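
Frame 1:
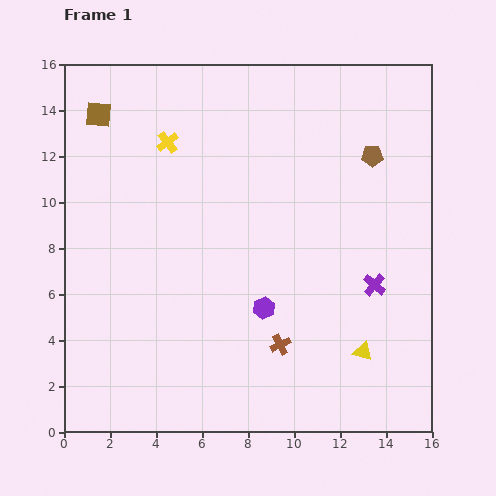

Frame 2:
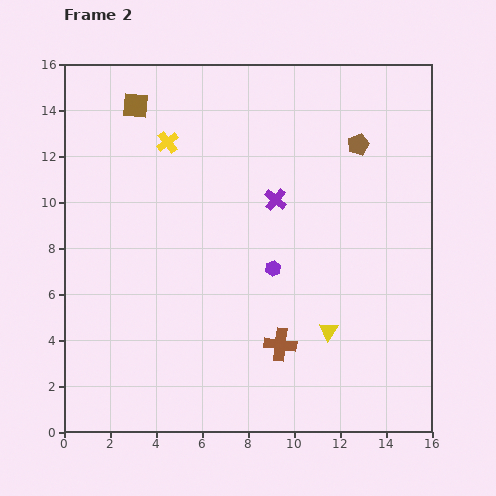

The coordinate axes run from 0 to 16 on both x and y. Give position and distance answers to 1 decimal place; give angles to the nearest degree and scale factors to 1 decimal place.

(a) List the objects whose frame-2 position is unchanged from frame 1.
the brown cross, the yellow cross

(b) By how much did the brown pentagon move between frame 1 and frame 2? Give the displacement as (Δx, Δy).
(-0.6, 0.5)

The brown pentagon was at (13.4, 12.0) in frame 1 and (12.8, 12.5) in frame 2.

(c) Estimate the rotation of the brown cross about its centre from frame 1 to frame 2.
33° clockwise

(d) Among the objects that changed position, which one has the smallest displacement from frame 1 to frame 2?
the brown pentagon

(moved 0.8)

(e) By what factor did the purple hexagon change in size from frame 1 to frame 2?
0.7×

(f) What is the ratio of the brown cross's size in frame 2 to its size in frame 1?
1.5×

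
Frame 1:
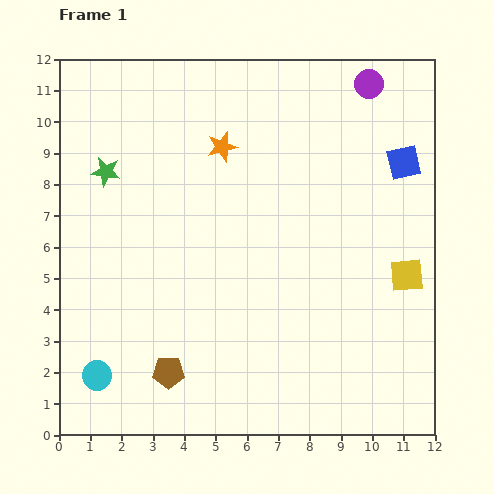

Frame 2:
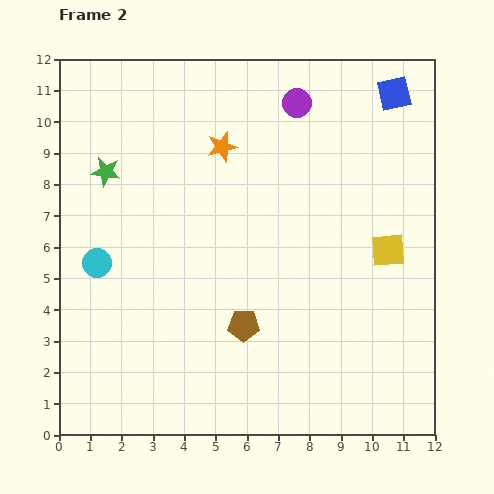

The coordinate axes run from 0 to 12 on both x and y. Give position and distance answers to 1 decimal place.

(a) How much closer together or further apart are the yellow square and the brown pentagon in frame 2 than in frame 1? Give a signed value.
-3.0

Distance in frame 1: 8.2. Distance in frame 2: 5.2.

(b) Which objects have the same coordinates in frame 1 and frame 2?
the orange star, the green star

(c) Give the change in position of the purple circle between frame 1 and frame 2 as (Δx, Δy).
(-2.3, -0.6)

The purple circle was at (9.9, 11.2) in frame 1 and (7.6, 10.6) in frame 2.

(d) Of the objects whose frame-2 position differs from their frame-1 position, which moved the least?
the yellow square

(moved 1.0)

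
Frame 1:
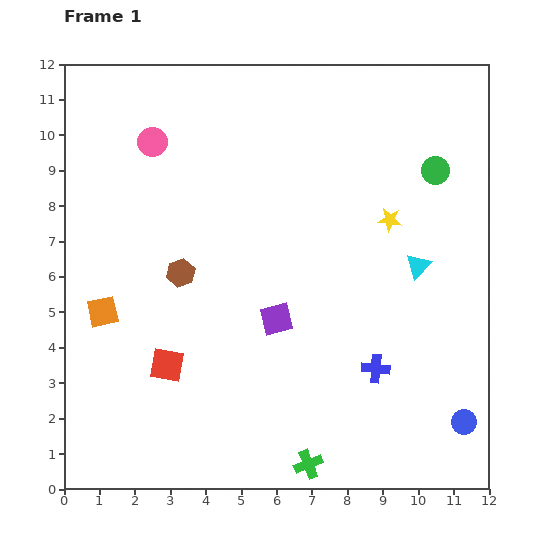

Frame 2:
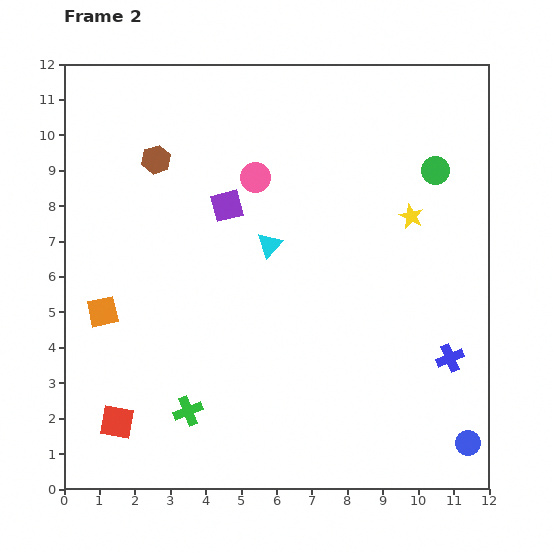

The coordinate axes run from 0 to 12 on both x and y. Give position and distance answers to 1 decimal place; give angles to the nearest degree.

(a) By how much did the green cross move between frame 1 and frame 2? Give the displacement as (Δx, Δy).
(-3.4, 1.5)

The green cross was at (6.9, 0.7) in frame 1 and (3.5, 2.2) in frame 2.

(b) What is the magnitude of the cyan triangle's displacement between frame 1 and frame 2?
4.2

The cyan triangle moved from (10.0, 6.3) to (5.8, 6.9), a distance of √(4.2² + 0.6²) ≈ 4.2.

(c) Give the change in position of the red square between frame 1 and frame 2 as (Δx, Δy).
(-1.4, -1.6)

The red square was at (2.9, 3.5) in frame 1 and (1.5, 1.9) in frame 2.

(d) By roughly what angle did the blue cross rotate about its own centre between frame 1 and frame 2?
28° counter-clockwise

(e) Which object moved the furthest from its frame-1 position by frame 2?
the cyan triangle

(moved 4.2; next 3.7)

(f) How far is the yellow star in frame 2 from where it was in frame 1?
0.6

The yellow star moved from (9.2, 7.6) to (9.8, 7.7), a distance of √(0.6² + 0.1²) ≈ 0.6.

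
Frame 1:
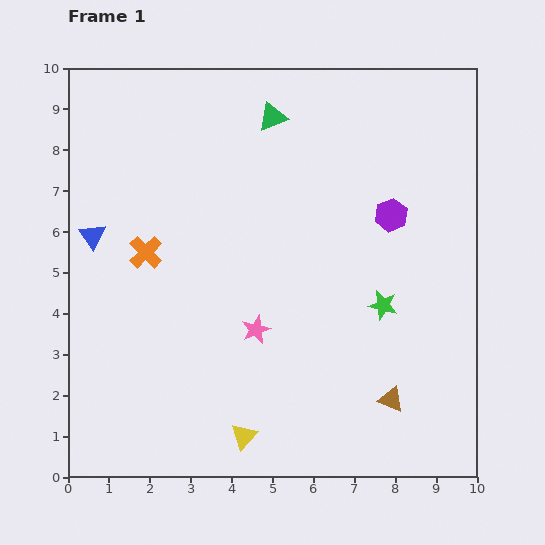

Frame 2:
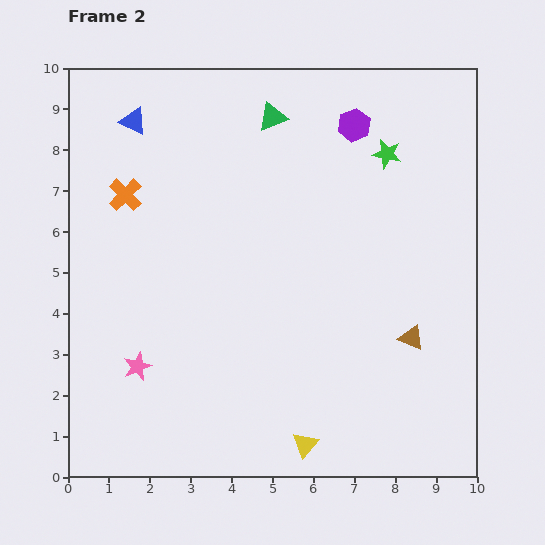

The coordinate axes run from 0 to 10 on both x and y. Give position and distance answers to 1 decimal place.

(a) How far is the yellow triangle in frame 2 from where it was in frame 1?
1.5

The yellow triangle moved from (4.3, 1.0) to (5.8, 0.8), a distance of √(1.5² + 0.2²) ≈ 1.5.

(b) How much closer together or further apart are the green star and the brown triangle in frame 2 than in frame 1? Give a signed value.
+2.2

Distance in frame 1: 2.3. Distance in frame 2: 4.5.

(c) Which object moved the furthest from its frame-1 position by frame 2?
the green star

(moved 3.7; next 3.0)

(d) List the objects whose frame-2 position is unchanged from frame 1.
the green triangle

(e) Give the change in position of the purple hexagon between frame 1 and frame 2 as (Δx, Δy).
(-0.9, 2.2)

The purple hexagon was at (7.9, 6.4) in frame 1 and (7.0, 8.6) in frame 2.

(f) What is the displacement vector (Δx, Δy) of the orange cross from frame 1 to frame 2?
(-0.5, 1.4)

The orange cross was at (1.9, 5.5) in frame 1 and (1.4, 6.9) in frame 2.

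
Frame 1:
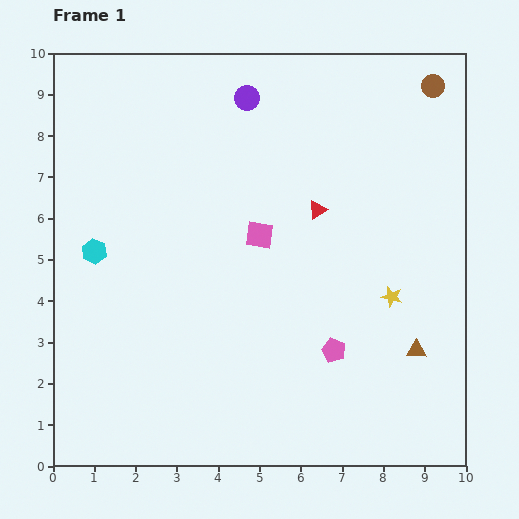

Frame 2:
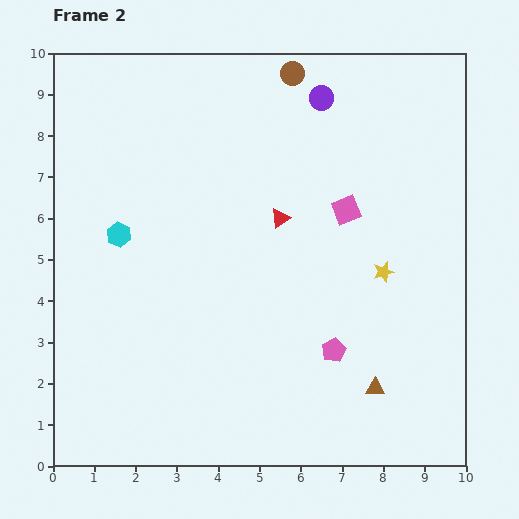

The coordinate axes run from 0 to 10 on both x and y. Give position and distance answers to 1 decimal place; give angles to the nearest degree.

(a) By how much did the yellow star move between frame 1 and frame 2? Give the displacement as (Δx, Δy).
(-0.2, 0.6)

The yellow star was at (8.2, 4.1) in frame 1 and (8.0, 4.7) in frame 2.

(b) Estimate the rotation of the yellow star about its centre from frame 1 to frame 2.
29° counter-clockwise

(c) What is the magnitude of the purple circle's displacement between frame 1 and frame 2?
1.8

The purple circle moved from (4.7, 8.9) to (6.5, 8.9), a distance of √(1.8² + 0.0²) ≈ 1.8.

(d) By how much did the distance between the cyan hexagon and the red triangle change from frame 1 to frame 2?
-1.6

Distance in frame 1: 5.5. Distance in frame 2: 3.9.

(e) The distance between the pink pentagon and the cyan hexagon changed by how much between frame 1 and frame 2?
-0.4

Distance in frame 1: 6.3. Distance in frame 2: 5.9.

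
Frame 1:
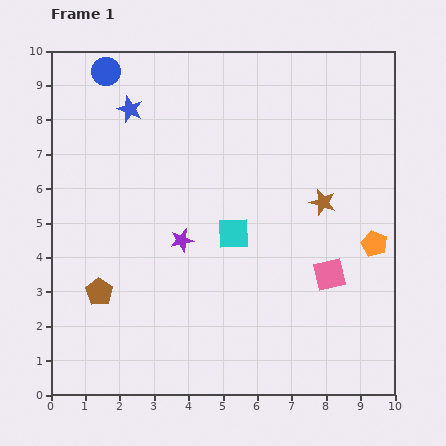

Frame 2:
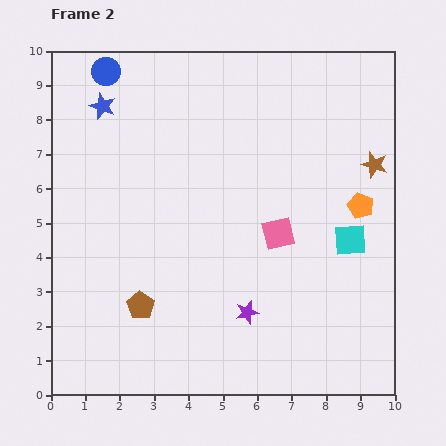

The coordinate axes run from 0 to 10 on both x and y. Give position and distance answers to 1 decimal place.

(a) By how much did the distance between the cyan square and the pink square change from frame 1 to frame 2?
-0.9

Distance in frame 1: 3.0. Distance in frame 2: 2.1.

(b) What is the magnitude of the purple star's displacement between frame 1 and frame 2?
2.8

The purple star moved from (3.8, 4.5) to (5.7, 2.4), a distance of √(1.9² + 2.1²) ≈ 2.8.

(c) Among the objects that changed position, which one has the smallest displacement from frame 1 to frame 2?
the blue star

(moved 0.8)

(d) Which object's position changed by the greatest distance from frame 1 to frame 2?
the cyan square

(moved 3.4; next 2.8)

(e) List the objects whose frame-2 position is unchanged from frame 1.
the blue circle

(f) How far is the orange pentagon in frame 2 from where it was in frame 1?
1.2

The orange pentagon moved from (9.4, 4.4) to (9.0, 5.5), a distance of √(0.4² + 1.1²) ≈ 1.2.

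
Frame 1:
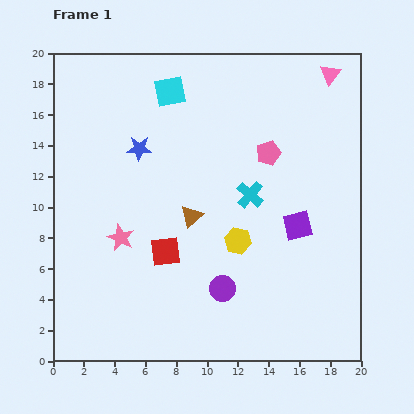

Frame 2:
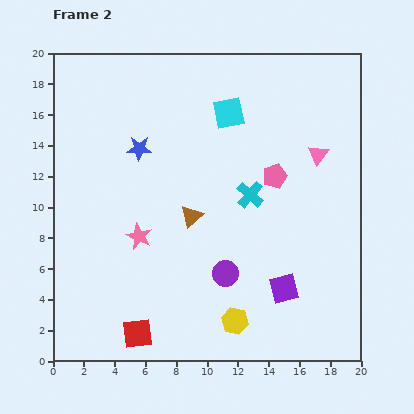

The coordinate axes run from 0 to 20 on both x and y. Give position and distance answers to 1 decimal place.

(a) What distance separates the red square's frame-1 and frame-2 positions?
5.6

The red square moved from (7.3, 7.1) to (5.5, 1.8), a distance of √(1.8² + 5.3²) ≈ 5.6.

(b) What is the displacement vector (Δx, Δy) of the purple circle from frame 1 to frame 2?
(0.2, 1.0)

The purple circle was at (11.0, 4.7) in frame 1 and (11.2, 5.7) in frame 2.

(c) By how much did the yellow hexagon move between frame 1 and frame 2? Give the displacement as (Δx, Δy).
(-0.2, -5.2)

The yellow hexagon was at (12.0, 7.8) in frame 1 and (11.8, 2.6) in frame 2.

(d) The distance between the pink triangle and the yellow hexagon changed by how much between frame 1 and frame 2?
-0.3

Distance in frame 1: 12.4. Distance in frame 2: 12.1.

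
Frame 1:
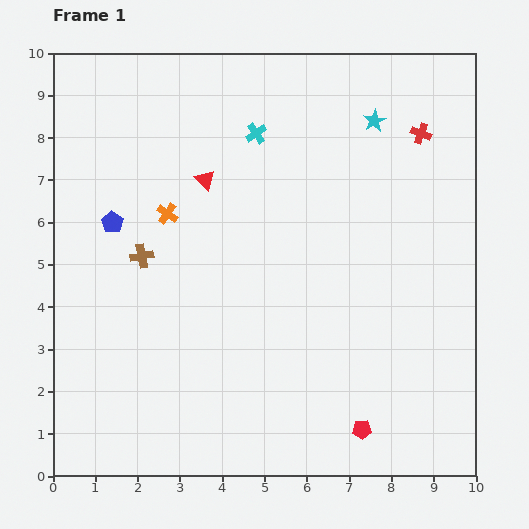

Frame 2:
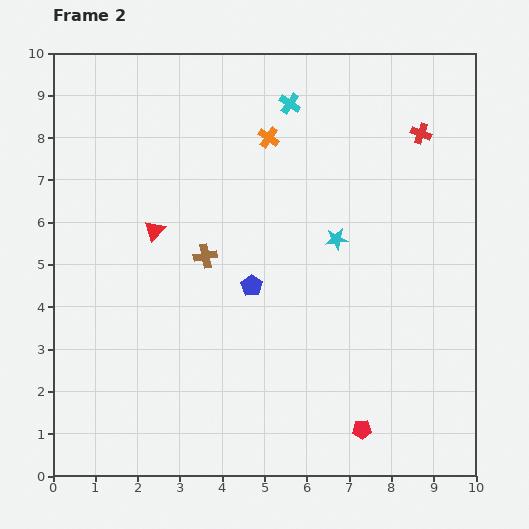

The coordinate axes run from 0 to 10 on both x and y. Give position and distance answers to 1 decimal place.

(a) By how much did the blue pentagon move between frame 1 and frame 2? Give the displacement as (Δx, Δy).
(3.3, -1.5)

The blue pentagon was at (1.4, 6.0) in frame 1 and (4.7, 4.5) in frame 2.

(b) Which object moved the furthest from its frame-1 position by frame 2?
the blue pentagon

(moved 3.6; next 3.0)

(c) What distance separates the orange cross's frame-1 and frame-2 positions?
3.0

The orange cross moved from (2.7, 6.2) to (5.1, 8.0), a distance of √(2.4² + 1.8²) ≈ 3.0.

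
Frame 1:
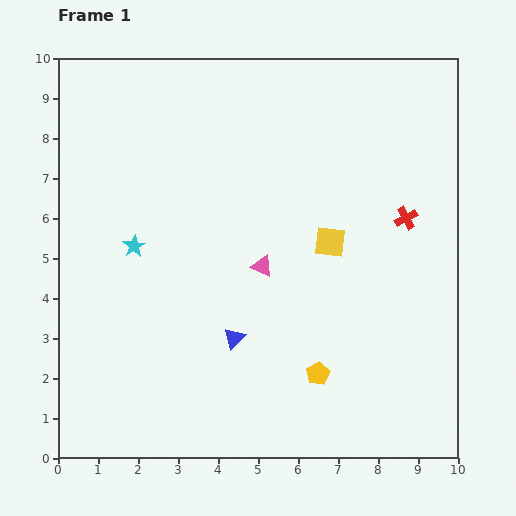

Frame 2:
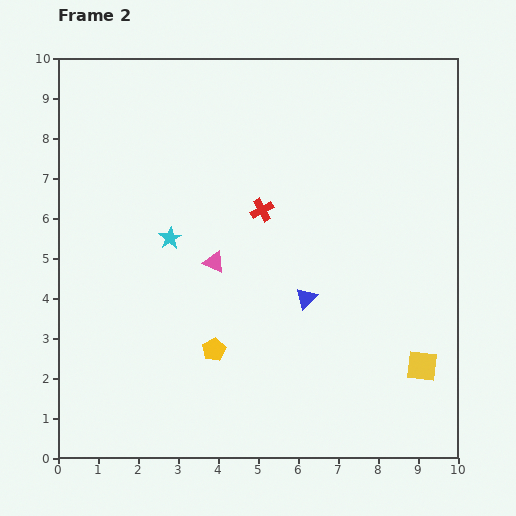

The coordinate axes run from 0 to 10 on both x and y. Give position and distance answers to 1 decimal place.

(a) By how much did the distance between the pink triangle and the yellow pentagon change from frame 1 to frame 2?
-0.8

Distance in frame 1: 3.0. Distance in frame 2: 2.2.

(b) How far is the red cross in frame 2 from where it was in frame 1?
3.6

The red cross moved from (8.7, 6.0) to (5.1, 6.2), a distance of √(3.6² + 0.2²) ≈ 3.6.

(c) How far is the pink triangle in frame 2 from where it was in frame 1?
1.2

The pink triangle moved from (5.1, 4.8) to (3.9, 4.9), a distance of √(1.2² + 0.1²) ≈ 1.2.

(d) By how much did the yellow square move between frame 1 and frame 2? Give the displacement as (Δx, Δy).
(2.3, -3.1)

The yellow square was at (6.8, 5.4) in frame 1 and (9.1, 2.3) in frame 2.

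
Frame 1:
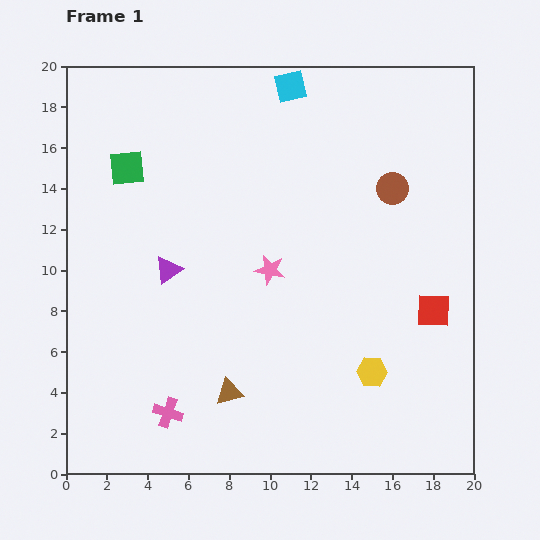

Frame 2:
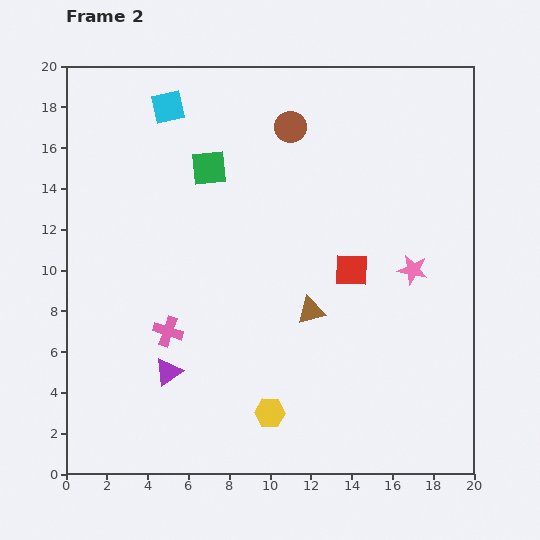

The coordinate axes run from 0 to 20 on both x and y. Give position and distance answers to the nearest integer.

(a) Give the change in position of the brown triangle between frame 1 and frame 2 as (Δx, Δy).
(4, 4)

The brown triangle was at (8, 4) in frame 1 and (12, 8) in frame 2.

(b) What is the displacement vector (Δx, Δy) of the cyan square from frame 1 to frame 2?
(-6, -1)

The cyan square was at (11, 19) in frame 1 and (5, 18) in frame 2.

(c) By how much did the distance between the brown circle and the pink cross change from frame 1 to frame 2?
-4

Distance in frame 1: 16. Distance in frame 2: 12.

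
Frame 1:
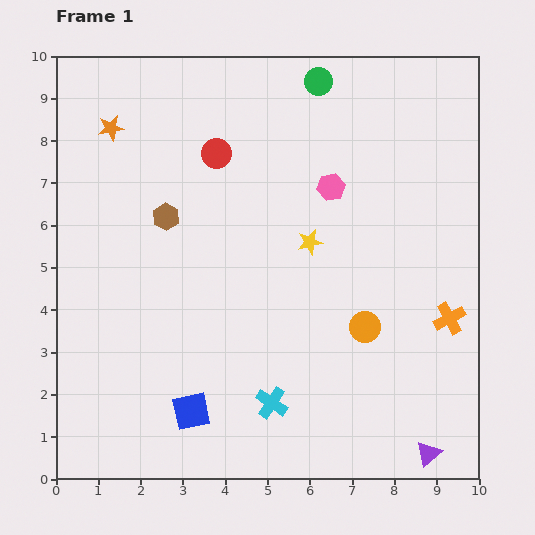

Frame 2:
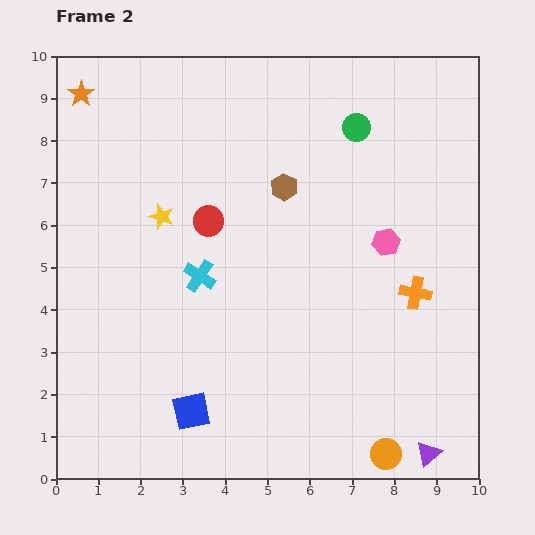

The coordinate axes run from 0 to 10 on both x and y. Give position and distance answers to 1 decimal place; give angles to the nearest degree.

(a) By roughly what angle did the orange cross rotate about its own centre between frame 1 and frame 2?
39° clockwise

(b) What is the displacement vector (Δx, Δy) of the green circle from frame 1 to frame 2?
(0.9, -1.1)

The green circle was at (6.2, 9.4) in frame 1 and (7.1, 8.3) in frame 2.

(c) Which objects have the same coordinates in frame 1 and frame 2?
the blue square, the purple triangle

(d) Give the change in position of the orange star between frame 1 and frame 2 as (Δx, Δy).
(-0.7, 0.8)

The orange star was at (1.3, 8.3) in frame 1 and (0.6, 9.1) in frame 2.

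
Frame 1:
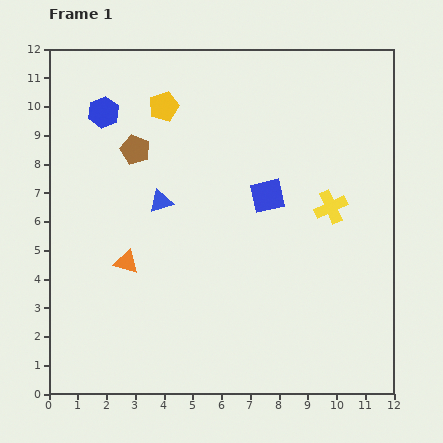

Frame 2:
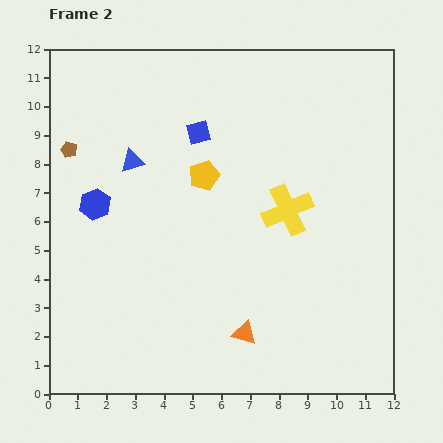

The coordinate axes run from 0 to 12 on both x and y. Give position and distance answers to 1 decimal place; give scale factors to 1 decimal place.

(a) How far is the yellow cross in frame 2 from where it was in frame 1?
1.5

The yellow cross moved from (9.8, 6.5) to (8.3, 6.4), a distance of √(1.5² + 0.1²) ≈ 1.5.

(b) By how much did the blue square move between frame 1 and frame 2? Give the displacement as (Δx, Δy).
(-2.4, 2.2)

The blue square was at (7.6, 6.9) in frame 1 and (5.2, 9.1) in frame 2.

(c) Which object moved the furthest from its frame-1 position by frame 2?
the orange triangle

(moved 4.8; next 3.3)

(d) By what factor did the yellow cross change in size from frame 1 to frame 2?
1.6×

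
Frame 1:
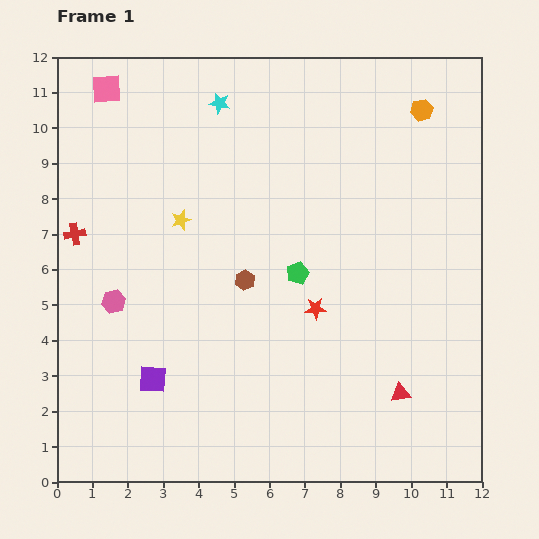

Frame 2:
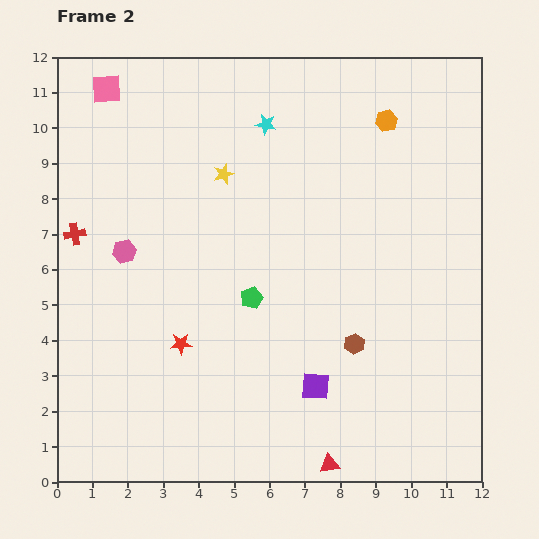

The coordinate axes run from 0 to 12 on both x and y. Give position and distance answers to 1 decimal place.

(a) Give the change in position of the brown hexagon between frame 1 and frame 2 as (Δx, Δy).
(3.1, -1.8)

The brown hexagon was at (5.3, 5.7) in frame 1 and (8.4, 3.9) in frame 2.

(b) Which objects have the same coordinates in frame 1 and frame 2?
the pink square, the red cross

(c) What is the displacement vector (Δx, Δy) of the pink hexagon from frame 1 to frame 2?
(0.3, 1.4)

The pink hexagon was at (1.6, 5.1) in frame 1 and (1.9, 6.5) in frame 2.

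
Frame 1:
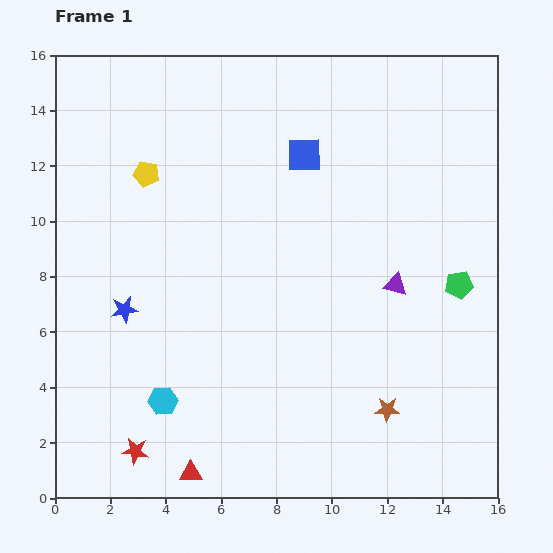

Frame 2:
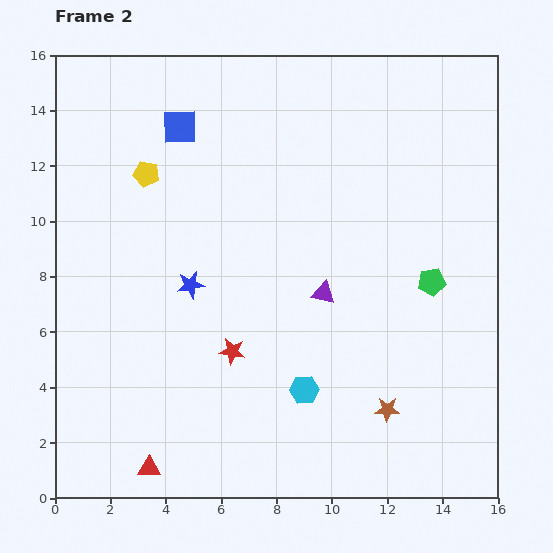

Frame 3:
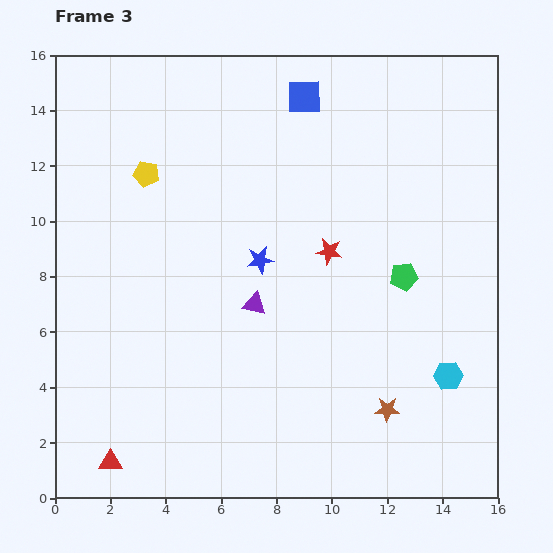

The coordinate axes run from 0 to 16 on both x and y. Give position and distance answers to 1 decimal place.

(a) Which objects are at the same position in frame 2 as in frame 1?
the brown star, the yellow pentagon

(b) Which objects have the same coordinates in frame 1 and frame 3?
the brown star, the yellow pentagon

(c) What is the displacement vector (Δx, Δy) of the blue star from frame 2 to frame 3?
(2.5, 0.9)

The blue star was at (4.9, 7.7) in frame 2 and (7.4, 8.6) in frame 3.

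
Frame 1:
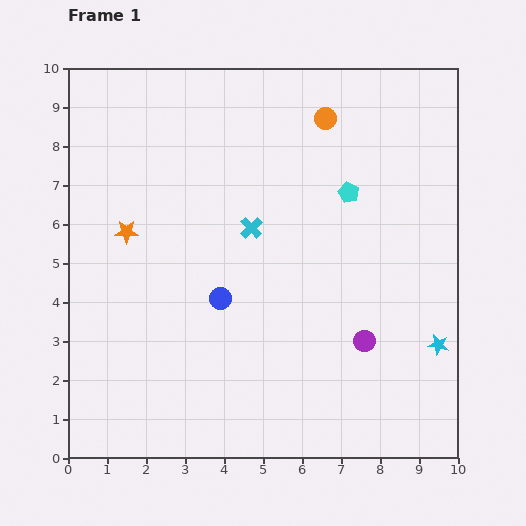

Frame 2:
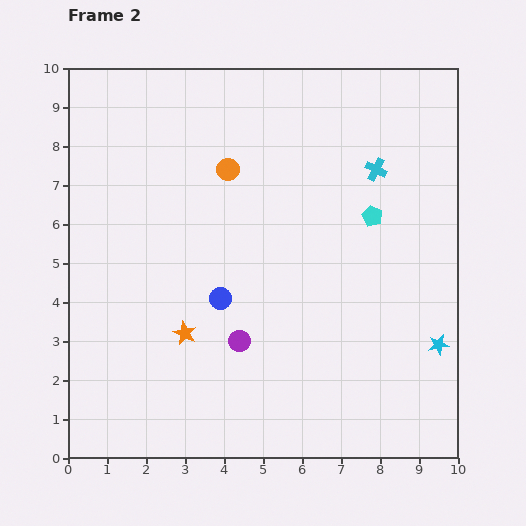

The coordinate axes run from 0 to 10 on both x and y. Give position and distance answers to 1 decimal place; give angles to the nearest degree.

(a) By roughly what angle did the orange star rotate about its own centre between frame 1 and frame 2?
25° clockwise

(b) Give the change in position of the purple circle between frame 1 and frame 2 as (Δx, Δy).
(-3.2, 0.0)

The purple circle was at (7.6, 3.0) in frame 1 and (4.4, 3.0) in frame 2.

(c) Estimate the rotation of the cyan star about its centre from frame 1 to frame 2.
23° counter-clockwise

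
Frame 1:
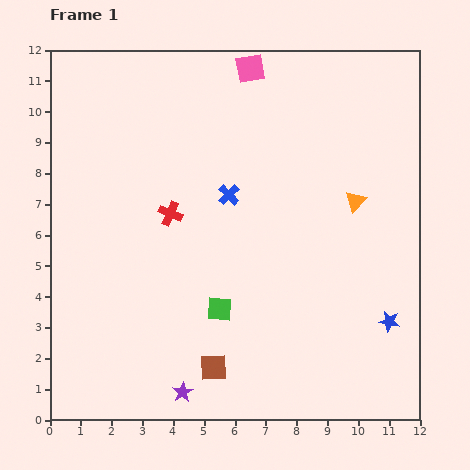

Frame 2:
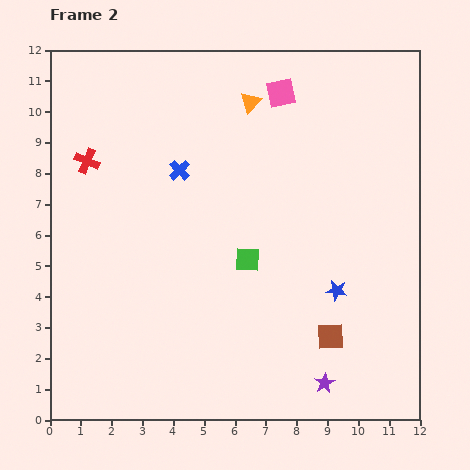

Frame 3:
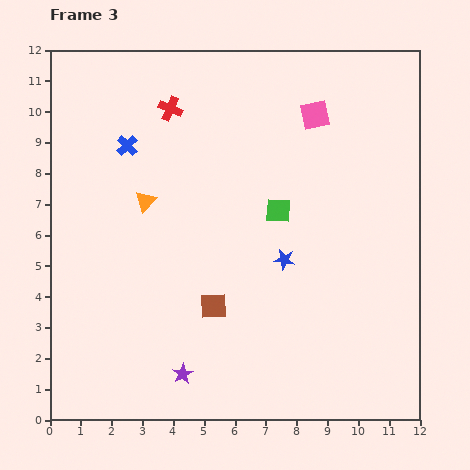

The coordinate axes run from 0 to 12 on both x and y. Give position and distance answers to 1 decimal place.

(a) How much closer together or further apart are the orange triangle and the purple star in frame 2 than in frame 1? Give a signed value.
+1.0

Distance in frame 1: 8.4. Distance in frame 2: 9.4.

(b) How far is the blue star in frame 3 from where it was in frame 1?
3.9

The blue star moved from (11.0, 3.2) to (7.6, 5.2), a distance of √(3.4² + 2.0²) ≈ 3.9.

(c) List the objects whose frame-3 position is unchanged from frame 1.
none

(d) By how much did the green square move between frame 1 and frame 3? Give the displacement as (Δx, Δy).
(1.9, 3.2)

The green square was at (5.5, 3.6) in frame 1 and (7.4, 6.8) in frame 3.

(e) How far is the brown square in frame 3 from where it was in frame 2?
3.9

The brown square moved from (9.1, 2.7) to (5.3, 3.7), a distance of √(3.8² + 1.0²) ≈ 3.9.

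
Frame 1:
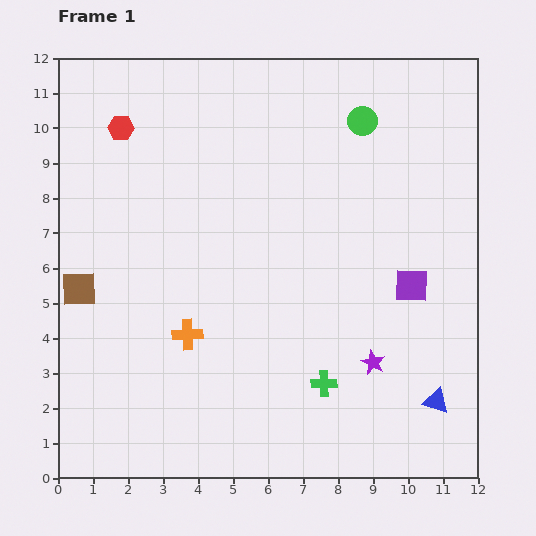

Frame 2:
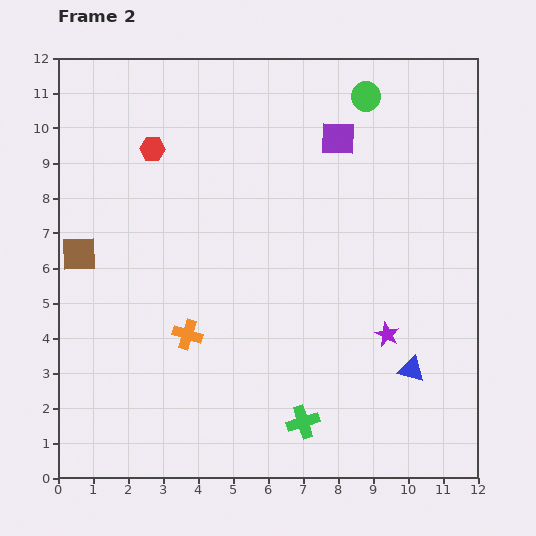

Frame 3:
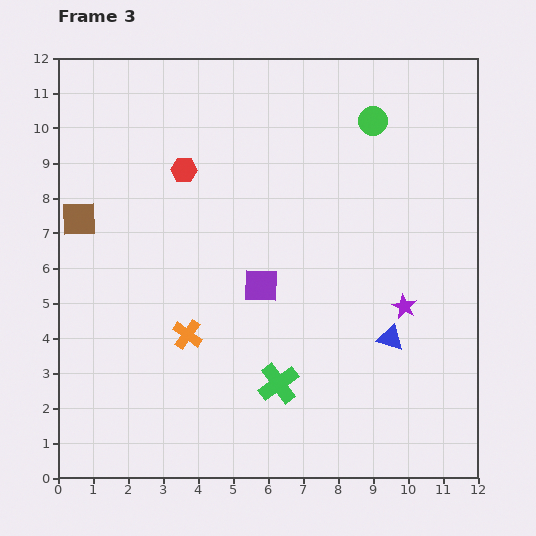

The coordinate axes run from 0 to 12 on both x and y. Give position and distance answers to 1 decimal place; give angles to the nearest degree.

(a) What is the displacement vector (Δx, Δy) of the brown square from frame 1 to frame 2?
(0.0, 1.0)

The brown square was at (0.6, 5.4) in frame 1 and (0.6, 6.4) in frame 2.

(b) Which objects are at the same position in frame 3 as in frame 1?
the orange cross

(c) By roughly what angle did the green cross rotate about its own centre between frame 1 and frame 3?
33° counter-clockwise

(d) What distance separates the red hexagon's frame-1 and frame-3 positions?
2.2

The red hexagon moved from (1.8, 10.0) to (3.6, 8.8), a distance of √(1.8² + 1.2²) ≈ 2.2.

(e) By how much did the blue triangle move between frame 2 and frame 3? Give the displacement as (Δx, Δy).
(-0.6, 0.9)

The blue triangle was at (10.1, 3.1) in frame 2 and (9.5, 4.0) in frame 3.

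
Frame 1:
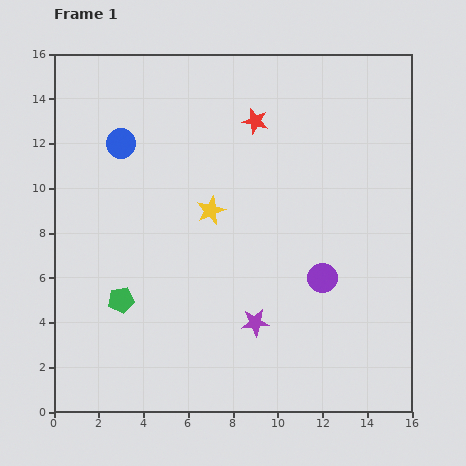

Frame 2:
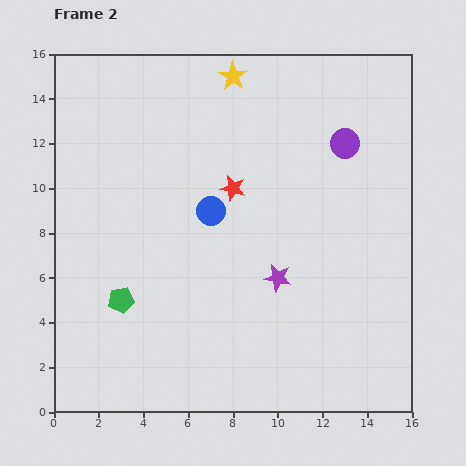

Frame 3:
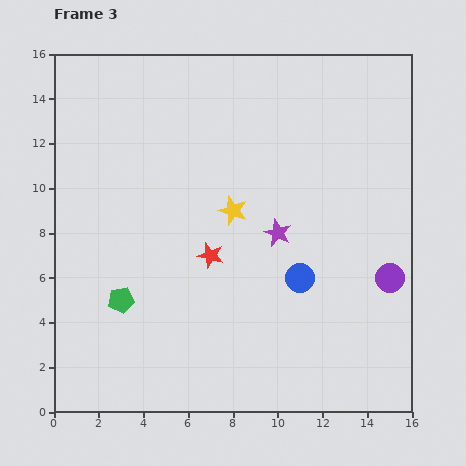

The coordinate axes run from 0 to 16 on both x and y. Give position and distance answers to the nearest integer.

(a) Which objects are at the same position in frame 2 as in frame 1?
the green pentagon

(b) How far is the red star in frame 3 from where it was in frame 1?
6

The red star moved from (9, 13) to (7, 7), a distance of √(2² + 6²) ≈ 6.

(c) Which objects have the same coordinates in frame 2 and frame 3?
the green pentagon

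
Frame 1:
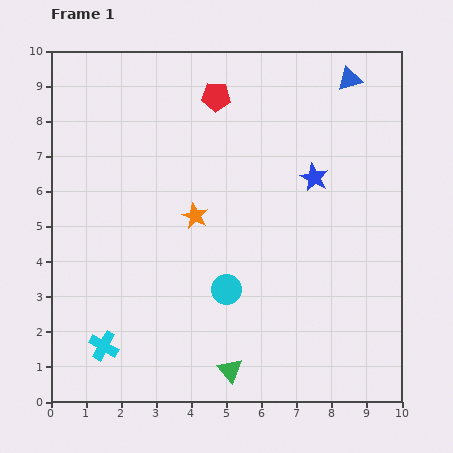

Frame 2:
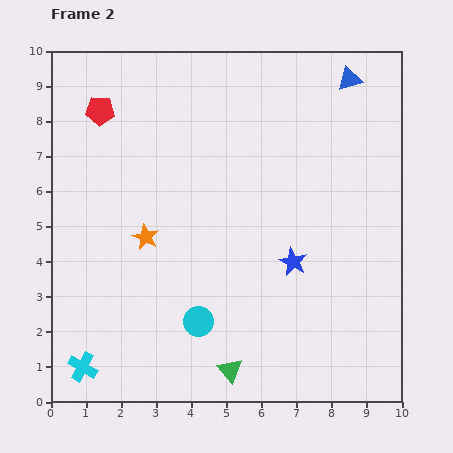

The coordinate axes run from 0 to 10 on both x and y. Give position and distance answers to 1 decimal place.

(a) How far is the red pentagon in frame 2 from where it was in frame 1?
3.3

The red pentagon moved from (4.7, 8.7) to (1.4, 8.3), a distance of √(3.3² + 0.4²) ≈ 3.3.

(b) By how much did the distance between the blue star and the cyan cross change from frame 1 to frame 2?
-1.0

Distance in frame 1: 7.7. Distance in frame 2: 6.7.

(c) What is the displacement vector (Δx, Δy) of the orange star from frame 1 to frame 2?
(-1.4, -0.6)

The orange star was at (4.1, 5.3) in frame 1 and (2.7, 4.7) in frame 2.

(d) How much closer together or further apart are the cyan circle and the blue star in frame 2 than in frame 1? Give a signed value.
-0.9

Distance in frame 1: 4.1. Distance in frame 2: 3.2.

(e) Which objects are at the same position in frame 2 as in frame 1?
the blue triangle, the green triangle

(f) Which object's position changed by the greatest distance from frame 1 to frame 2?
the red pentagon

(moved 3.3; next 2.5)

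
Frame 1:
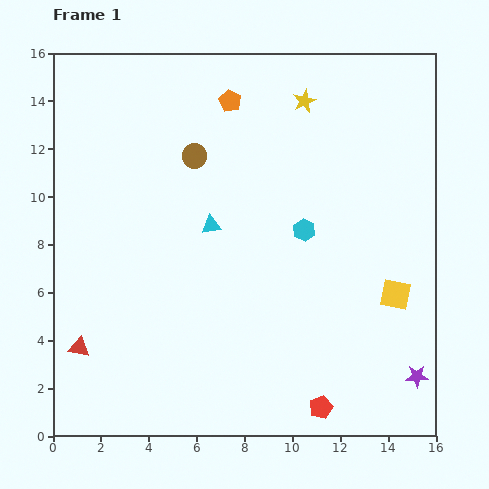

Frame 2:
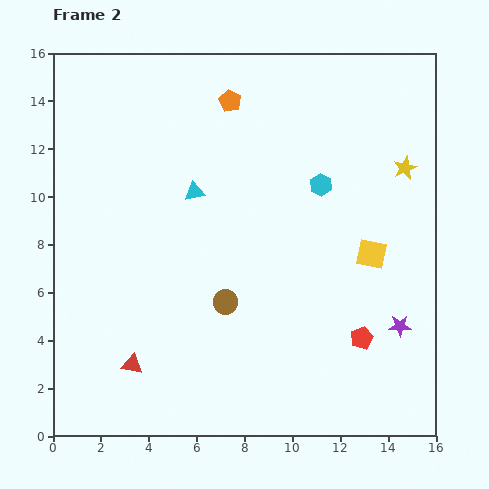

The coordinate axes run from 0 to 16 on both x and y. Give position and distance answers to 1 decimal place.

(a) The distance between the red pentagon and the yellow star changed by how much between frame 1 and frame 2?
-5.5

Distance in frame 1: 12.8. Distance in frame 2: 7.3.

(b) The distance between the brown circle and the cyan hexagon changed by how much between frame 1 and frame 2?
+0.8

Distance in frame 1: 5.5. Distance in frame 2: 6.3.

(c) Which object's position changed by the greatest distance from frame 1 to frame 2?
the brown circle

(moved 6.2; next 5.0)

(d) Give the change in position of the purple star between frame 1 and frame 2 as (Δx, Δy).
(-0.7, 2.1)

The purple star was at (15.2, 2.5) in frame 1 and (14.5, 4.6) in frame 2.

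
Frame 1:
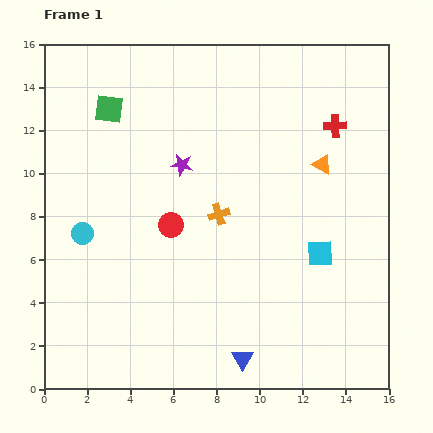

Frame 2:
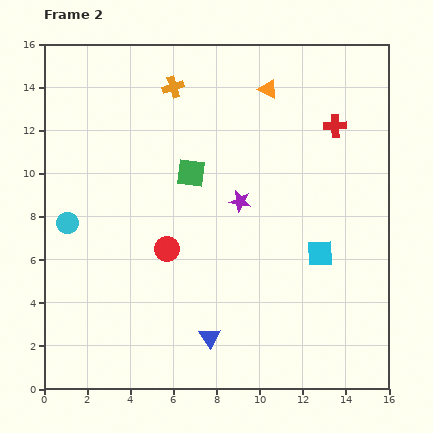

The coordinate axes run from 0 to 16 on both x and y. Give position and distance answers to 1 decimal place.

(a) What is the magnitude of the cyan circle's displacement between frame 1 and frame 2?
0.9

The cyan circle moved from (1.8, 7.2) to (1.1, 7.7), a distance of √(0.7² + 0.5²) ≈ 0.9.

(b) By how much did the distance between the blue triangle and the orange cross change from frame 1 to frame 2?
+4.9

Distance in frame 1: 6.8. Distance in frame 2: 11.7.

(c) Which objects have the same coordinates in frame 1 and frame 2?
the cyan square, the red cross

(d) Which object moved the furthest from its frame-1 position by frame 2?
the orange cross

(moved 6.3; next 4.8)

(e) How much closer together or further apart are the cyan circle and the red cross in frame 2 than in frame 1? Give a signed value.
+0.5

Distance in frame 1: 12.7. Distance in frame 2: 13.2.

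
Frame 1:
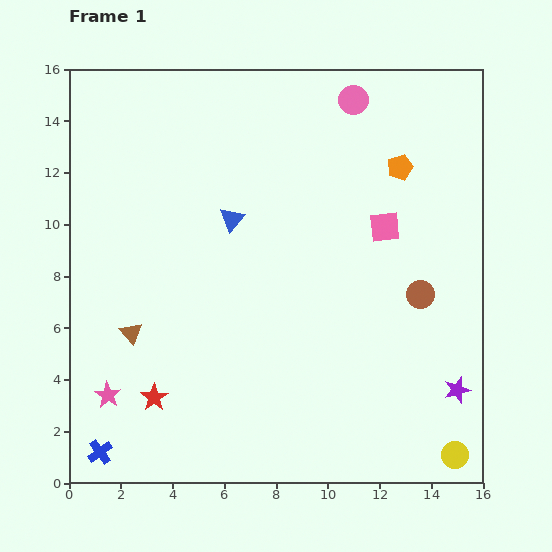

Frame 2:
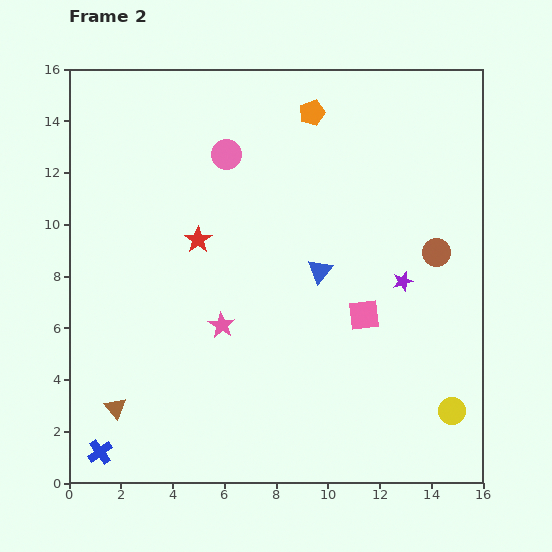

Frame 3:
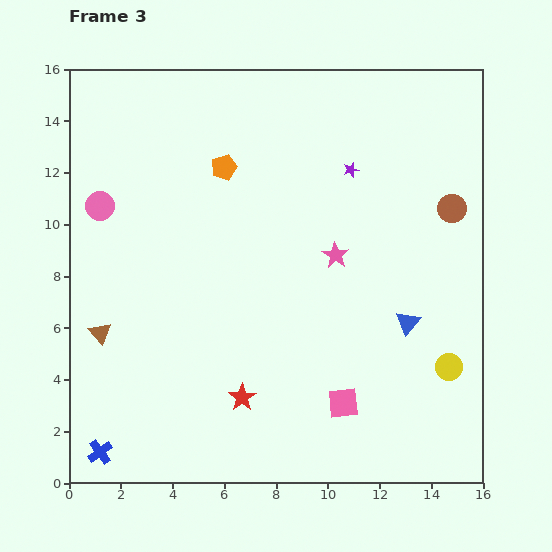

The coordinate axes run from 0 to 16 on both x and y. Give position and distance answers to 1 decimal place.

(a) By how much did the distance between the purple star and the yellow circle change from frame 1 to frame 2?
+2.8

Distance in frame 1: 2.5. Distance in frame 2: 5.3.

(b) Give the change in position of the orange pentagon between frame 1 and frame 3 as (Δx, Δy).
(-6.8, 0.0)

The orange pentagon was at (12.8, 12.2) in frame 1 and (6.0, 12.2) in frame 3.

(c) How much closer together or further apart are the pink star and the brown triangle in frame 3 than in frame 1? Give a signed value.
+7.0

Distance in frame 1: 2.6. Distance in frame 3: 9.6.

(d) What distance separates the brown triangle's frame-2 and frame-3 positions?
3.0

The brown triangle moved from (1.8, 2.9) to (1.2, 5.8), a distance of √(0.6² + 2.9²) ≈ 3.0.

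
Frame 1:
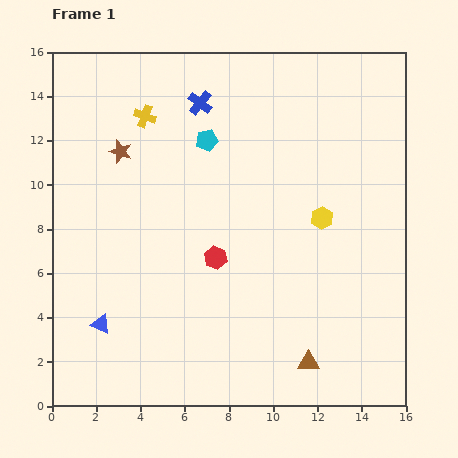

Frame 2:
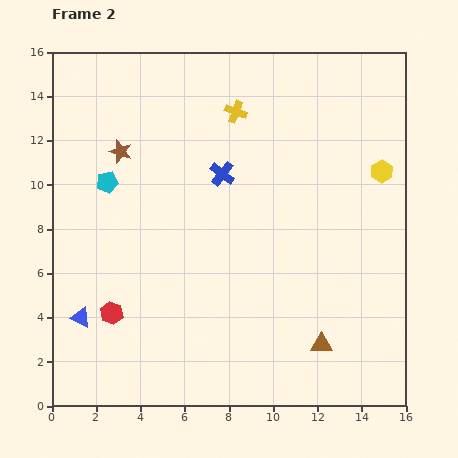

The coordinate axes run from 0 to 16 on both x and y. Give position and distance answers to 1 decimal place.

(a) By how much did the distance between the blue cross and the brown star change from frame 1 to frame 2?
+0.5

Distance in frame 1: 4.2. Distance in frame 2: 4.7.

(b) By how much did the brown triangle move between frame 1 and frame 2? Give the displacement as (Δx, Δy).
(0.6, 0.8)

The brown triangle was at (11.6, 2.0) in frame 1 and (12.2, 2.8) in frame 2.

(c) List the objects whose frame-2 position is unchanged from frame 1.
the brown star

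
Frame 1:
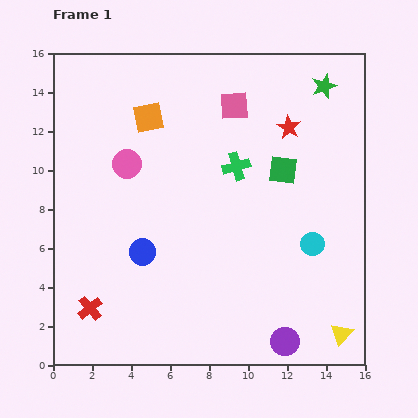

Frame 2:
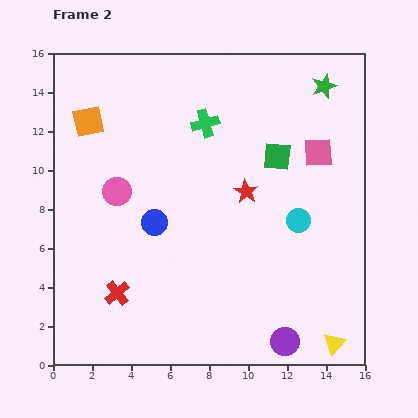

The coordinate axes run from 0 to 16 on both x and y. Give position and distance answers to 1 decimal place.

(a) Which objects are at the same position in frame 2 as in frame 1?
the green star, the purple circle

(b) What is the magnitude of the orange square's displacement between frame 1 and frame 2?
3.1

The orange square moved from (4.9, 12.7) to (1.8, 12.5), a distance of √(3.1² + 0.2²) ≈ 3.1.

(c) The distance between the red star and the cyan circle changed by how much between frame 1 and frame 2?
-3.0

Distance in frame 1: 6.1. Distance in frame 2: 3.1.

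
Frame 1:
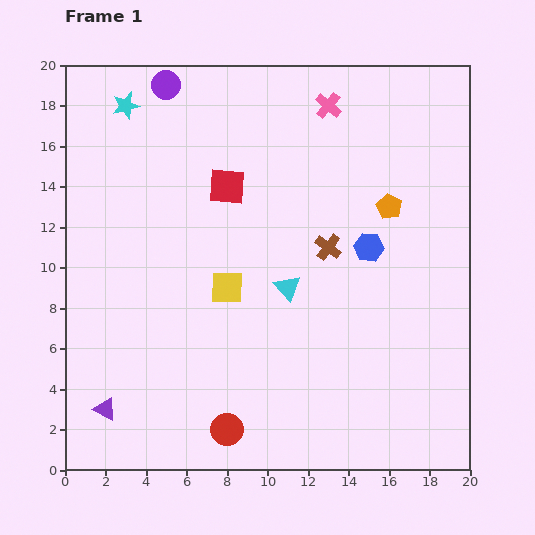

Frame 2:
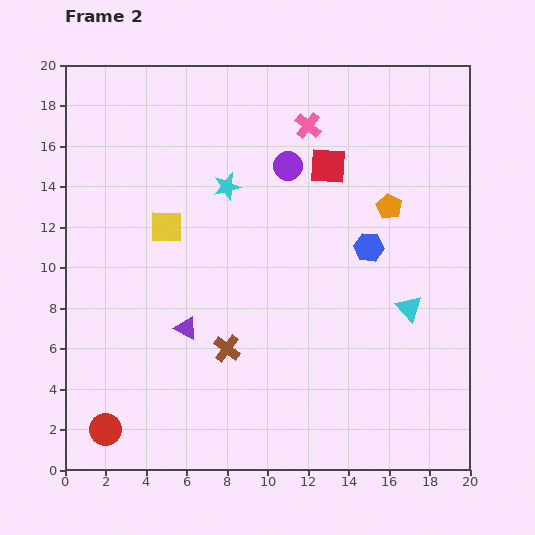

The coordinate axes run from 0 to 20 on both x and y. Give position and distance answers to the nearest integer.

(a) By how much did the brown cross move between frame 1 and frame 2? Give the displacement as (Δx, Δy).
(-5, -5)

The brown cross was at (13, 11) in frame 1 and (8, 6) in frame 2.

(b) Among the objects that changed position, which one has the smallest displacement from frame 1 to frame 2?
the pink cross

(moved 1)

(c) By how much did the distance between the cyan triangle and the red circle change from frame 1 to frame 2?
+8

Distance in frame 1: 8. Distance in frame 2: 16.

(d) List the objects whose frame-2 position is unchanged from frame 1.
the orange pentagon, the blue hexagon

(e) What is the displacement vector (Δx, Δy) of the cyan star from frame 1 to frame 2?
(5, -4)

The cyan star was at (3, 18) in frame 1 and (8, 14) in frame 2.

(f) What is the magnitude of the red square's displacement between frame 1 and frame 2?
5

The red square moved from (8, 14) to (13, 15), a distance of √(5² + 1²) ≈ 5.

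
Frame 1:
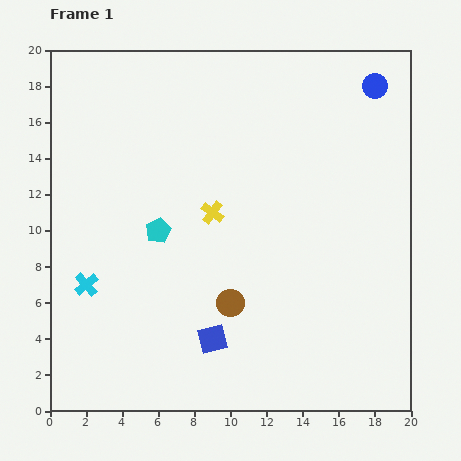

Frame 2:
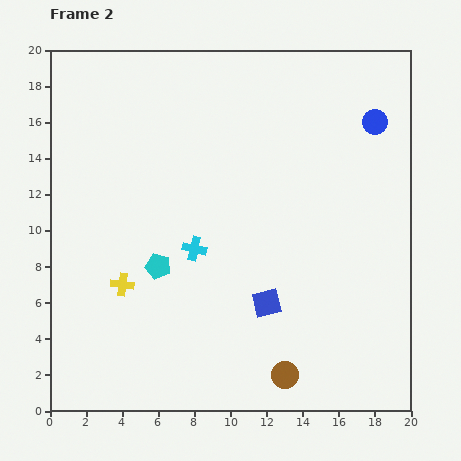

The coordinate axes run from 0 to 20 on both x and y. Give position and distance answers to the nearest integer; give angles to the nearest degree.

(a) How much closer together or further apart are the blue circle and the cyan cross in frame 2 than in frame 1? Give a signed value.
-7

Distance in frame 1: 19. Distance in frame 2: 12.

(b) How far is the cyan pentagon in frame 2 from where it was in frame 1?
2

The cyan pentagon moved from (6, 10) to (6, 8), a distance of √(0² + 2²) ≈ 2.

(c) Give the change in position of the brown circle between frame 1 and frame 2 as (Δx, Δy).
(3, -4)

The brown circle was at (10, 6) in frame 1 and (13, 2) in frame 2.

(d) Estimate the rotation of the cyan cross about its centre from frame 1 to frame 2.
36° counter-clockwise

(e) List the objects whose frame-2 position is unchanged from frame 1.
none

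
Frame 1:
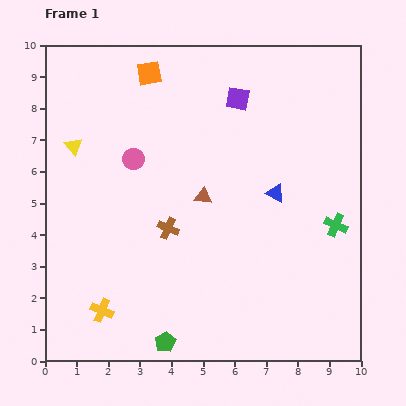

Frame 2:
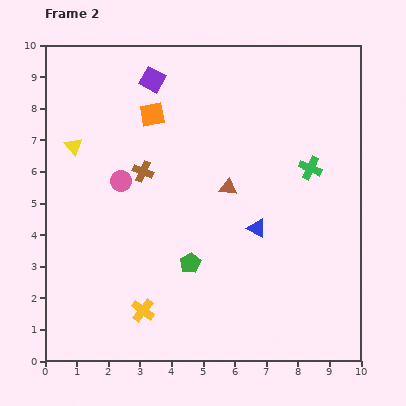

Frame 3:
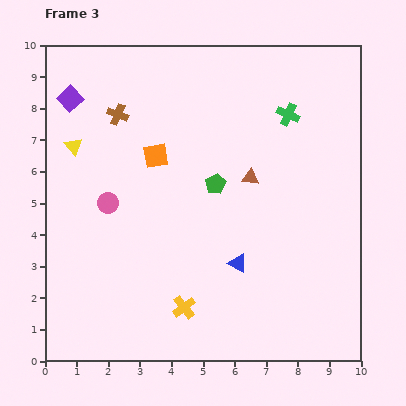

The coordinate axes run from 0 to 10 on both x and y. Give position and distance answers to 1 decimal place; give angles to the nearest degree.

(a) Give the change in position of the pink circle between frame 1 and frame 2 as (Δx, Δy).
(-0.4, -0.7)

The pink circle was at (2.8, 6.4) in frame 1 and (2.4, 5.7) in frame 2.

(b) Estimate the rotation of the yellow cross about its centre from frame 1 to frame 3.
31° clockwise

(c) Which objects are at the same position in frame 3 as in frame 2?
the yellow triangle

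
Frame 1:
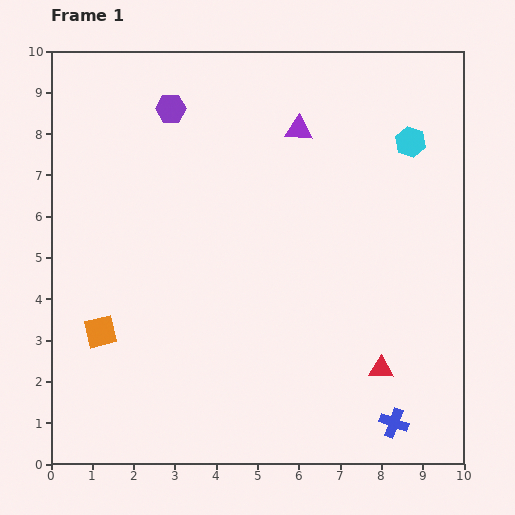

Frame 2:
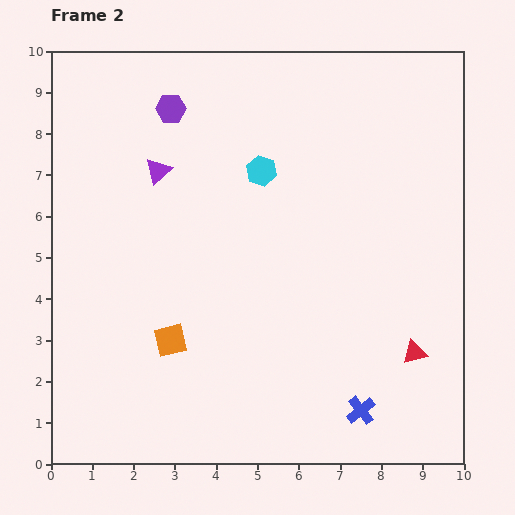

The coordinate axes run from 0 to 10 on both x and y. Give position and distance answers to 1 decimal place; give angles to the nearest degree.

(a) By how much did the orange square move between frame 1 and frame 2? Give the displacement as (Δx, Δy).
(1.7, -0.2)

The orange square was at (1.2, 3.2) in frame 1 and (2.9, 3.0) in frame 2.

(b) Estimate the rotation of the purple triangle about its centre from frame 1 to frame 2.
45° counter-clockwise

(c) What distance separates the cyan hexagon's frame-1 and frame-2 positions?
3.7

The cyan hexagon moved from (8.7, 7.8) to (5.1, 7.1), a distance of √(3.6² + 0.7²) ≈ 3.7.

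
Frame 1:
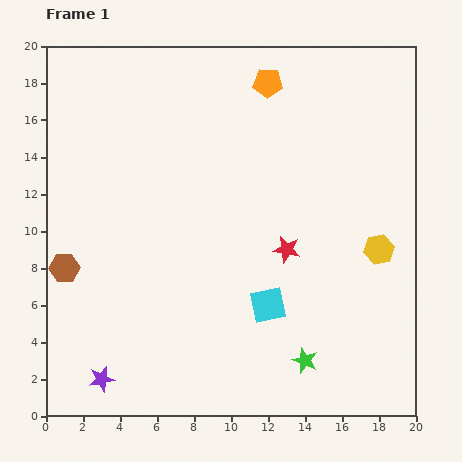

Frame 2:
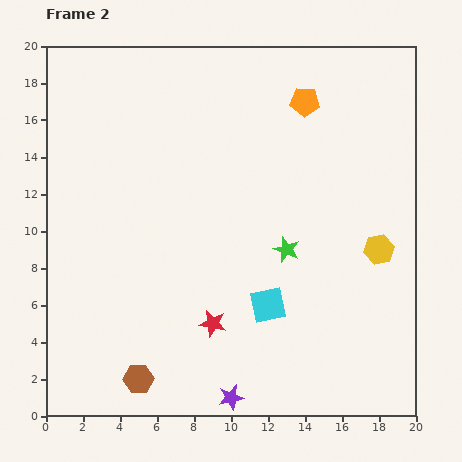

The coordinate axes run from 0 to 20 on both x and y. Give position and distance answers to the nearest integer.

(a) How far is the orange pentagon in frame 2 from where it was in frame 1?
2

The orange pentagon moved from (12, 18) to (14, 17), a distance of √(2² + 1²) ≈ 2.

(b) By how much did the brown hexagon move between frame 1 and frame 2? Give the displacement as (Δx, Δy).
(4, -6)

The brown hexagon was at (1, 8) in frame 1 and (5, 2) in frame 2.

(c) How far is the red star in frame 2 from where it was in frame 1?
6

The red star moved from (13, 9) to (9, 5), a distance of √(4² + 4²) ≈ 6.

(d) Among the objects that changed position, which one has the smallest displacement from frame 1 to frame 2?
the orange pentagon

(moved 2)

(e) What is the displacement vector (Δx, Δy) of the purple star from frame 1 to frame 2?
(7, -1)

The purple star was at (3, 2) in frame 1 and (10, 1) in frame 2.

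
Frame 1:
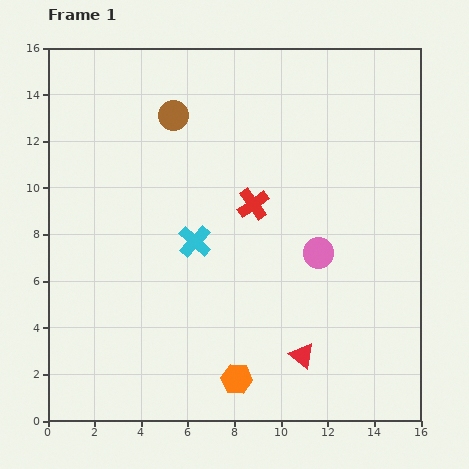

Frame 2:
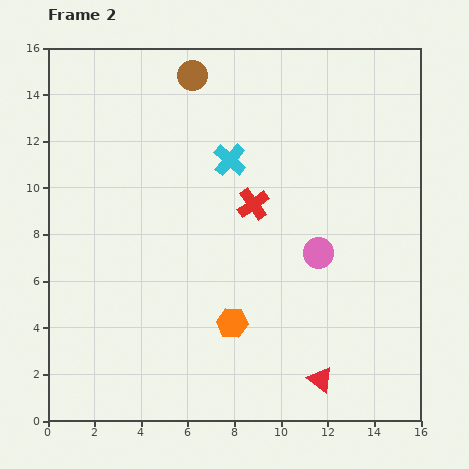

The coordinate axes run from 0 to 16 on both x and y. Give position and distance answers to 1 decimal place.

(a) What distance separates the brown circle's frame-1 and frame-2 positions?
1.9

The brown circle moved from (5.4, 13.1) to (6.2, 14.8), a distance of √(0.8² + 1.7²) ≈ 1.9.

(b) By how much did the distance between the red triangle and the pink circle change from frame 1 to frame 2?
+0.9

Distance in frame 1: 4.5. Distance in frame 2: 5.4.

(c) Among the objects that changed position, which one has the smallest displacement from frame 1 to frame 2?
the red triangle

(moved 1.3)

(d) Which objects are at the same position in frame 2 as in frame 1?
the red cross, the pink circle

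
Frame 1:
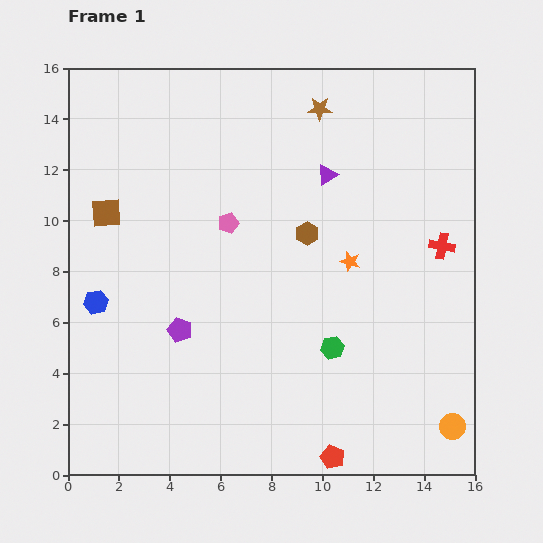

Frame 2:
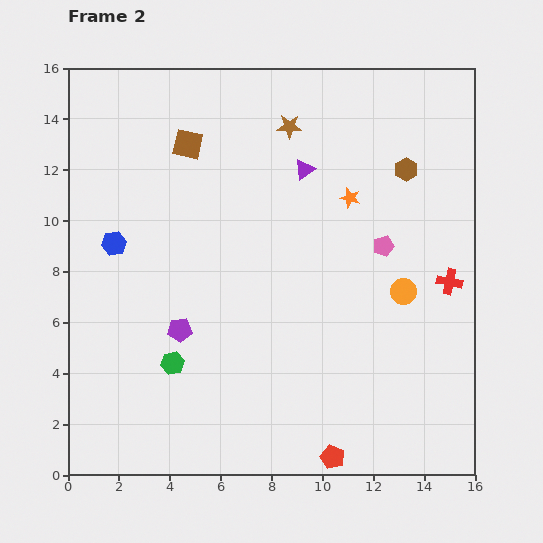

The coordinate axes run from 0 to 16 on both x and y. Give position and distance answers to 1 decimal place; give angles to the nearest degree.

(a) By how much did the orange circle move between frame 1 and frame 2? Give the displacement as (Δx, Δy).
(-1.9, 5.3)

The orange circle was at (15.1, 1.9) in frame 1 and (13.2, 7.2) in frame 2.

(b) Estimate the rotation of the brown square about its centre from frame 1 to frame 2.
16° clockwise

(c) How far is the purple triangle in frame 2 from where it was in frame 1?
0.9

The purple triangle moved from (10.2, 11.8) to (9.3, 12.0), a distance of √(0.9² + 0.2²) ≈ 0.9.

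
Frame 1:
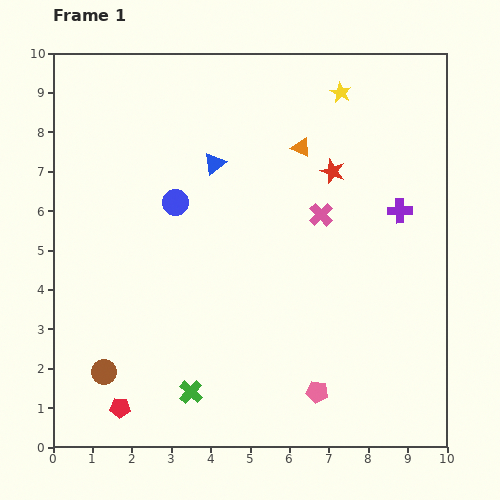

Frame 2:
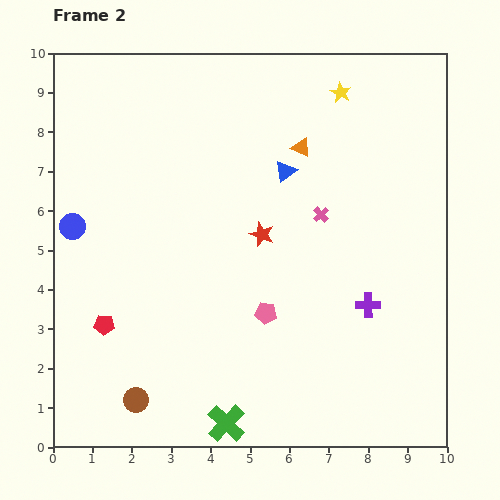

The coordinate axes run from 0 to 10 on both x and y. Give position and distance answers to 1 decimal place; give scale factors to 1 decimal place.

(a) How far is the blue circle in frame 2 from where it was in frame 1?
2.7

The blue circle moved from (3.1, 6.2) to (0.5, 5.6), a distance of √(2.6² + 0.6²) ≈ 2.7.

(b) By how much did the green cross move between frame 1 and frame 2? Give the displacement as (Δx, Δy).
(0.9, -0.8)

The green cross was at (3.5, 1.4) in frame 1 and (4.4, 0.6) in frame 2.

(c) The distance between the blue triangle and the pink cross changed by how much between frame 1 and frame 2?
-1.6

Distance in frame 1: 3.0. Distance in frame 2: 1.4.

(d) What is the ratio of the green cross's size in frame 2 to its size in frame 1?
1.6×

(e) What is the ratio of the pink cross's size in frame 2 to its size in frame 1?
0.7×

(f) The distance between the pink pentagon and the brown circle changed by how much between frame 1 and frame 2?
-1.4

Distance in frame 1: 5.4. Distance in frame 2: 4.0.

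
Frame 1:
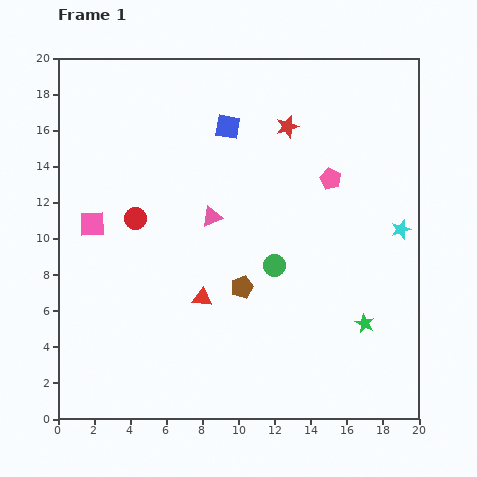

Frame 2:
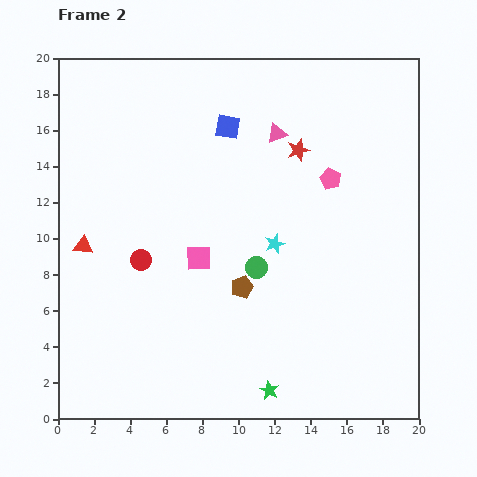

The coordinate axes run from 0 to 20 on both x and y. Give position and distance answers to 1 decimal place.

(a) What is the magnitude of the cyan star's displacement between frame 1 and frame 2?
7.0

The cyan star moved from (19.0, 10.5) to (12.0, 9.7), a distance of √(7.0² + 0.8²) ≈ 7.0.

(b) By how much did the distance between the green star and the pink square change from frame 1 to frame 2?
-7.8

Distance in frame 1: 16.1. Distance in frame 2: 8.3.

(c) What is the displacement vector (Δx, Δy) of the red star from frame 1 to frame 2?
(0.6, -1.3)

The red star was at (12.7, 16.2) in frame 1 and (13.3, 14.9) in frame 2.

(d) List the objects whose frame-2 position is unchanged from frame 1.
the brown pentagon, the pink pentagon, the blue square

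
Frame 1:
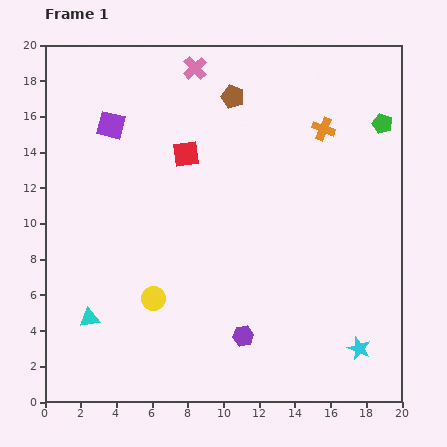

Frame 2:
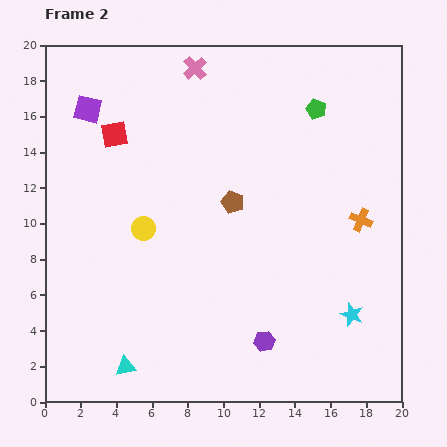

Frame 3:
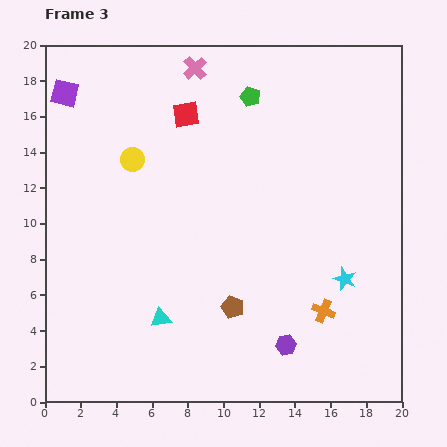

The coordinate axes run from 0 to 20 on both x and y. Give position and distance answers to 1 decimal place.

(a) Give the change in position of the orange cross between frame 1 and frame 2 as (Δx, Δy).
(2.1, -5.1)

The orange cross was at (15.6, 15.3) in frame 1 and (17.7, 10.2) in frame 2.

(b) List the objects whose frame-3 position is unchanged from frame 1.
the pink cross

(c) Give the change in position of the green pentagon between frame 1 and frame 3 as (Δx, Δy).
(-7.4, 1.5)

The green pentagon was at (18.9, 15.6) in frame 1 and (11.5, 17.1) in frame 3.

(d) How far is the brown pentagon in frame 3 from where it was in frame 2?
5.9

The brown pentagon moved from (10.5, 11.2) to (10.5, 5.3), a distance of √(0.0² + 5.9²) ≈ 5.9.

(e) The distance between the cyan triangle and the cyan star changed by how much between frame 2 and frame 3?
-2.5

Distance in frame 2: 13.0. Distance in frame 3: 10.5.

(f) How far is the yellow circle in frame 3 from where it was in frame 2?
3.9

The yellow circle moved from (5.5, 9.7) to (4.9, 13.6), a distance of √(0.6² + 3.9²) ≈ 3.9.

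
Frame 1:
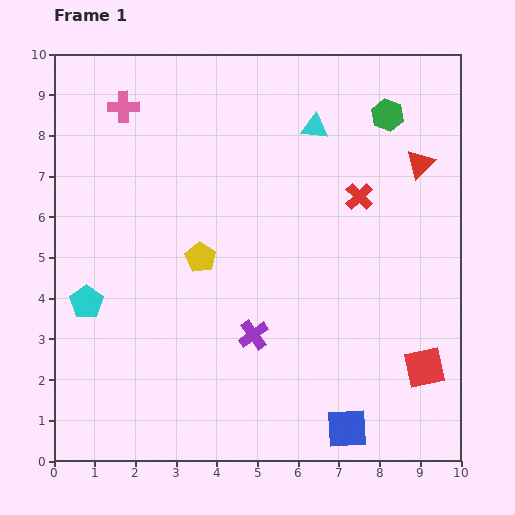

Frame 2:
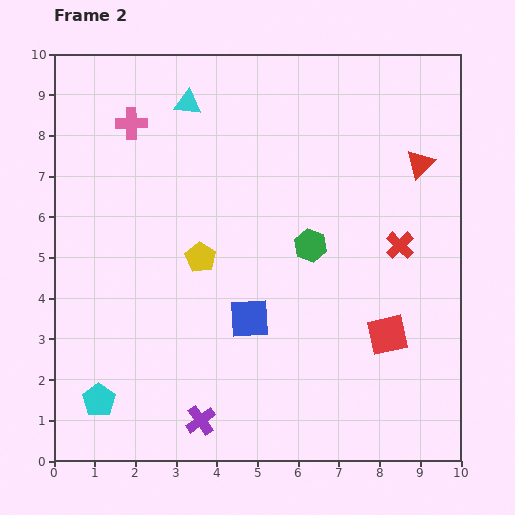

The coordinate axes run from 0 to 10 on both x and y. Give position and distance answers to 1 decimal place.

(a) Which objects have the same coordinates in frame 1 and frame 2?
the red triangle, the yellow pentagon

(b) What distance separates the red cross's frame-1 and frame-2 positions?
1.6

The red cross moved from (7.5, 6.5) to (8.5, 5.3), a distance of √(1.0² + 1.2²) ≈ 1.6.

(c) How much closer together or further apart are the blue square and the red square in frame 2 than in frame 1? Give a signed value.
+1.0

Distance in frame 1: 2.4. Distance in frame 2: 3.4.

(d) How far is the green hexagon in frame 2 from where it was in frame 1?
3.7

The green hexagon moved from (8.2, 8.5) to (6.3, 5.3), a distance of √(1.9² + 3.2²) ≈ 3.7.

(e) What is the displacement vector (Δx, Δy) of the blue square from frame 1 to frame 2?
(-2.4, 2.7)

The blue square was at (7.2, 0.8) in frame 1 and (4.8, 3.5) in frame 2.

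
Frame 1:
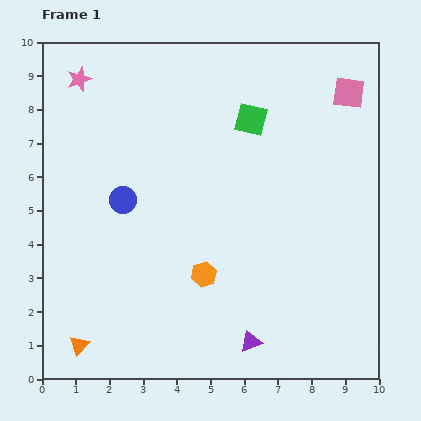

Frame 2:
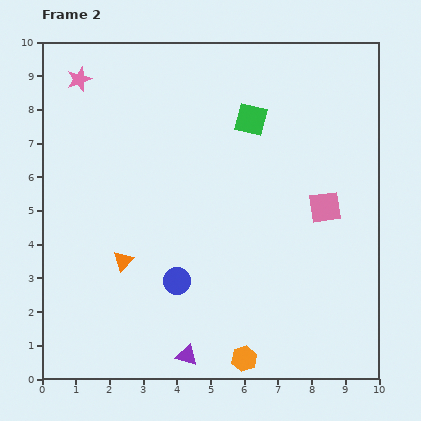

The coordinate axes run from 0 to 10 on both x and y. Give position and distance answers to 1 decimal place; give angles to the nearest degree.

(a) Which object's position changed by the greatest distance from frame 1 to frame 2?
the pink square

(moved 3.5; next 2.9)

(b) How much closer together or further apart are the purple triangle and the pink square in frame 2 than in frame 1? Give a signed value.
-1.9

Distance in frame 1: 7.9. Distance in frame 2: 6.0.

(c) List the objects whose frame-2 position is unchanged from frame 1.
the green square, the pink star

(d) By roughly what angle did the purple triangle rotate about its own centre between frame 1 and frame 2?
38° clockwise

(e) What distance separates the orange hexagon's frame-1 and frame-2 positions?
2.8

The orange hexagon moved from (4.8, 3.1) to (6.0, 0.6), a distance of √(1.2² + 2.5²) ≈ 2.8.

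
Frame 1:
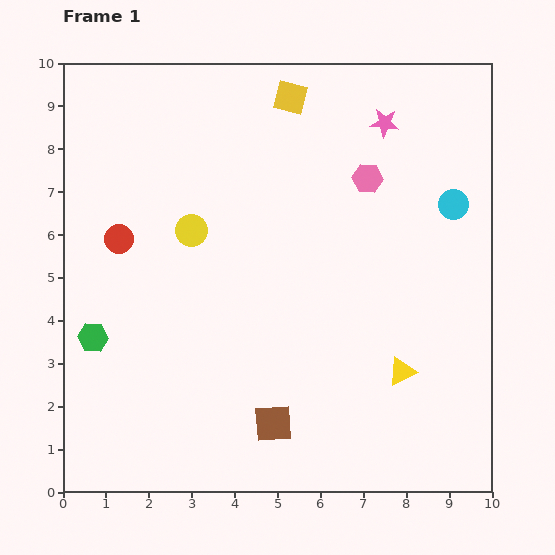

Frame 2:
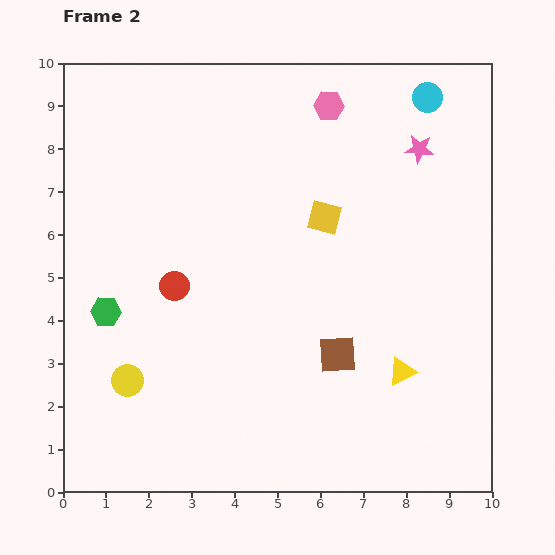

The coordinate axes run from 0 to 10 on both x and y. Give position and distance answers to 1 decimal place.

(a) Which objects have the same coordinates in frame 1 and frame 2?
the yellow triangle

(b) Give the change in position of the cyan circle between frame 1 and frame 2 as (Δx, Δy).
(-0.6, 2.5)

The cyan circle was at (9.1, 6.7) in frame 1 and (8.5, 9.2) in frame 2.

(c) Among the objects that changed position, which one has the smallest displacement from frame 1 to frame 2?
the green hexagon

(moved 0.7)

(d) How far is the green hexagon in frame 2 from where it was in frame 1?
0.7

The green hexagon moved from (0.7, 3.6) to (1.0, 4.2), a distance of √(0.3² + 0.6²) ≈ 0.7.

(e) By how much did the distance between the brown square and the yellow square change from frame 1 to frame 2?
-4.4

Distance in frame 1: 7.6. Distance in frame 2: 3.2.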